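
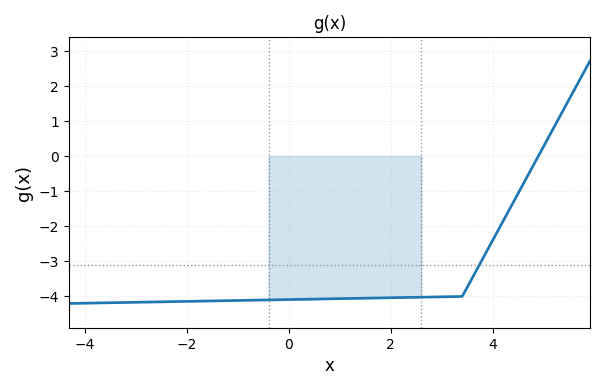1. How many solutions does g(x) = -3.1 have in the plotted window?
1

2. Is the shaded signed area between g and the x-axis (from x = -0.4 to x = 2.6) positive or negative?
negative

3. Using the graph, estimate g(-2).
-4.1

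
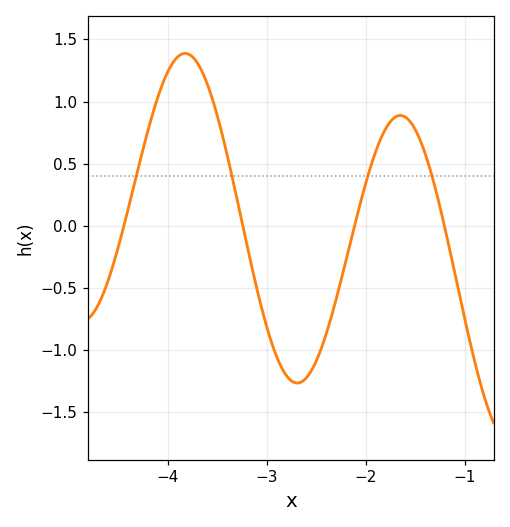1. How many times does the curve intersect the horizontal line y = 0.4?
4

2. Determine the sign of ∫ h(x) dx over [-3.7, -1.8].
negative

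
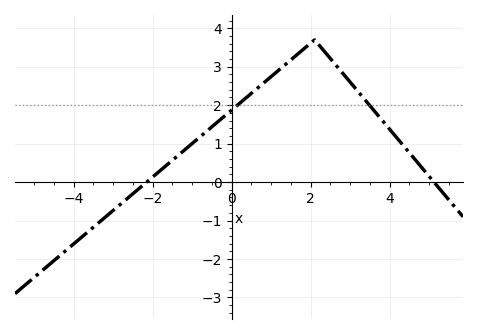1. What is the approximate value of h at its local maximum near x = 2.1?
3.7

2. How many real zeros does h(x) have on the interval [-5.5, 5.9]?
2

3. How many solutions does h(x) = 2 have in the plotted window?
2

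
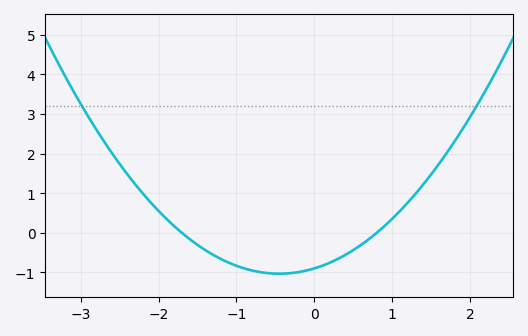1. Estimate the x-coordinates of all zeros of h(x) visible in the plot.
-1.7, 0.8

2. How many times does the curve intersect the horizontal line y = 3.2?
2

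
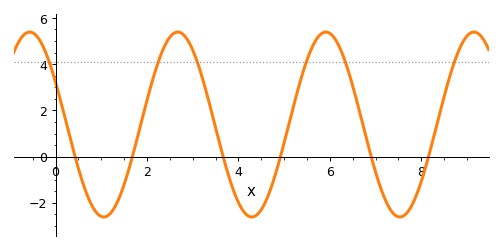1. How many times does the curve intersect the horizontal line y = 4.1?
6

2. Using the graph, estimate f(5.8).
5.2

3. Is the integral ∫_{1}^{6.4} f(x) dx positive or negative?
positive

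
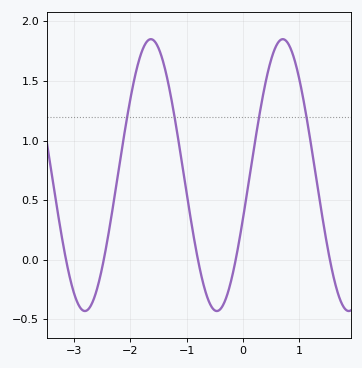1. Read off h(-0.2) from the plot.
-0.15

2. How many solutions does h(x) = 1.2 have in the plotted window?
4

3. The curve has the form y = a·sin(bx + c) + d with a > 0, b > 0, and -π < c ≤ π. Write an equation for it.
y = 1.14sin(2.7x - 0.33) + 0.71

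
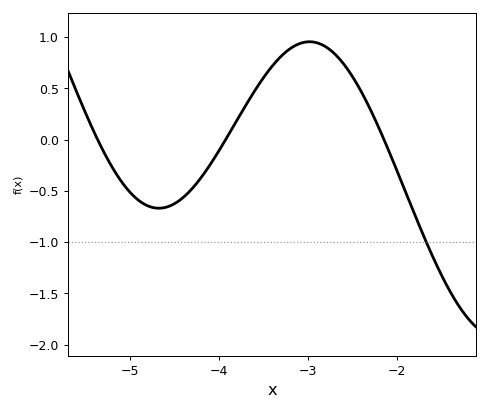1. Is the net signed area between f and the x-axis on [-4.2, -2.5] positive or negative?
positive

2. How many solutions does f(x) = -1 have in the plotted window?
1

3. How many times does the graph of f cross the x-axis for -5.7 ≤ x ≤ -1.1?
3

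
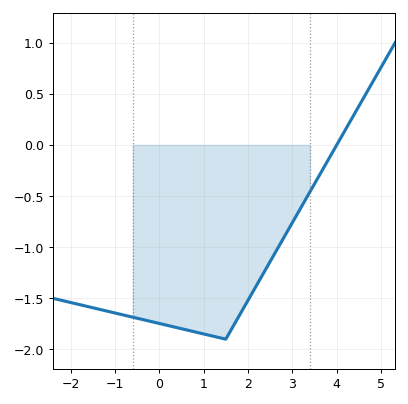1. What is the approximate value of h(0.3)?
-1.78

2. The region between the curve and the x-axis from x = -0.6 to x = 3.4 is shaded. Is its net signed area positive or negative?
negative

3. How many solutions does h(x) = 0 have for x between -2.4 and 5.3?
1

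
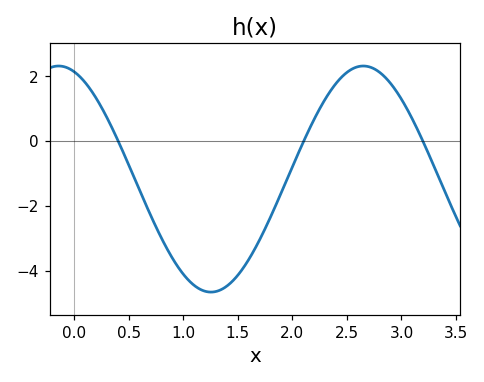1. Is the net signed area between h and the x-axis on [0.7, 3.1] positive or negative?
negative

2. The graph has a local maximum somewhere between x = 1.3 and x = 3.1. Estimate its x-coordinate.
2.65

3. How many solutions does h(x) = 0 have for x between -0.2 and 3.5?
3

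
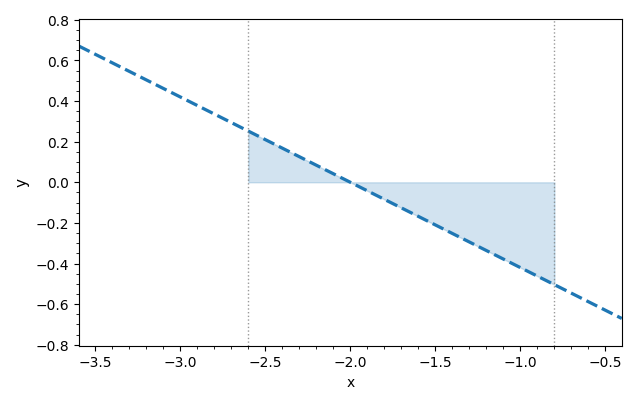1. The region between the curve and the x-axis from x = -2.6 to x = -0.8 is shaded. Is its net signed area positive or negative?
negative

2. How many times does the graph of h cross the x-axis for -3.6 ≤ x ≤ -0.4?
1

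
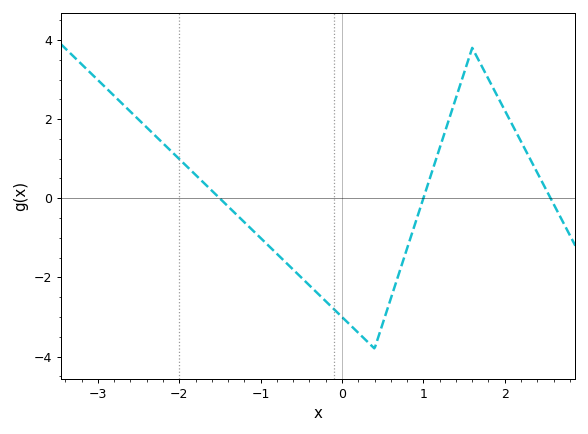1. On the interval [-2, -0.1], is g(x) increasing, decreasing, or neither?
decreasing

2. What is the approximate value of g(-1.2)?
-0.6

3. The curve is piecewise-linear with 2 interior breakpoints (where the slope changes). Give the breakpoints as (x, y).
(0.4, -3.8); (1.6, 3.8)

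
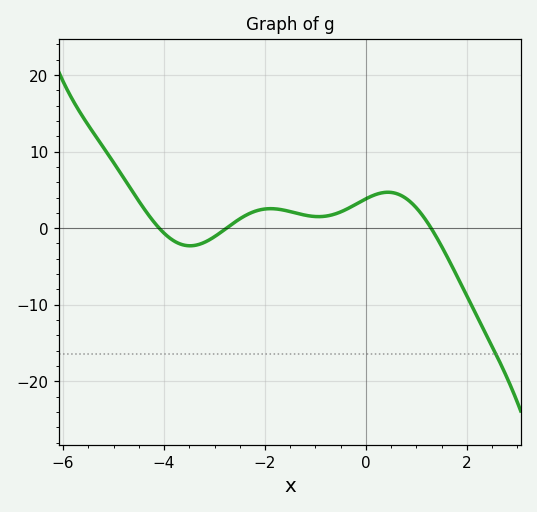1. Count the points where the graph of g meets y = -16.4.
1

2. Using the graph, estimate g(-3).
-1.11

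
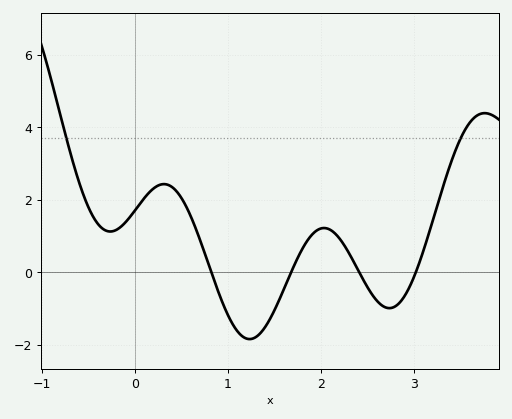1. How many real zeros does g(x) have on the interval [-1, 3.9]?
4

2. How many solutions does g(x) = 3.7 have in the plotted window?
2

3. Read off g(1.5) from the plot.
-1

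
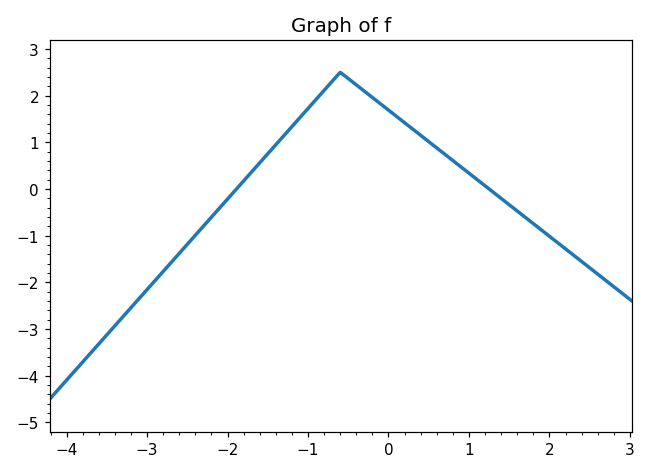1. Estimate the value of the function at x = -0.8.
2.11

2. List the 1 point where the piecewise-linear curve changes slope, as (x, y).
(-0.6, 2.5)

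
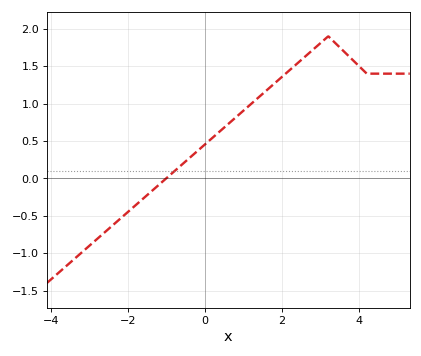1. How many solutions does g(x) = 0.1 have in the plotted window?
1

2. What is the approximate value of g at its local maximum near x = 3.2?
1.9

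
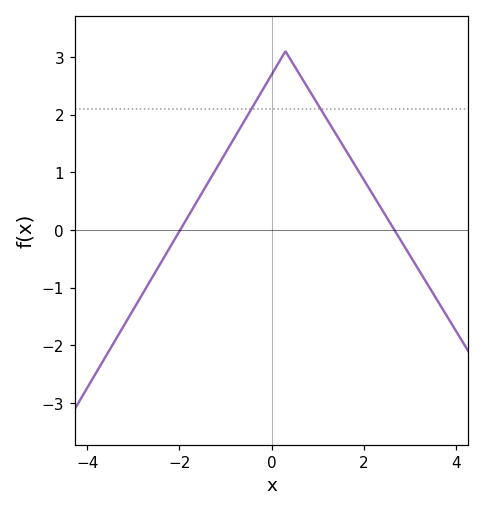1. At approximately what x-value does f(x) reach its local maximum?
0.2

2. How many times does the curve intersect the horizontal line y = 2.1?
2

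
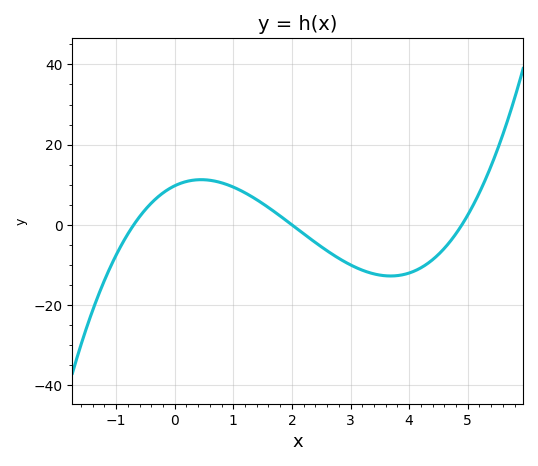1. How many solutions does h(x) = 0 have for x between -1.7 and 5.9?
3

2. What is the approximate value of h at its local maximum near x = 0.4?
11.3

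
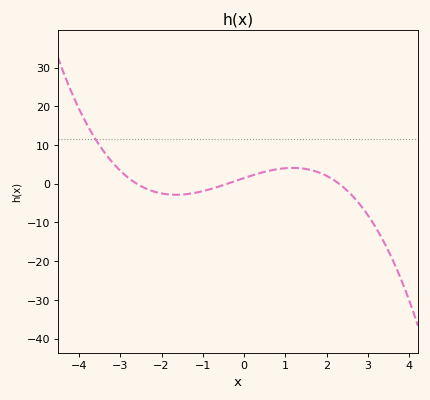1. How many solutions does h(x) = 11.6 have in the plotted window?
1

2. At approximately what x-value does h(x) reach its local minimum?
-1.65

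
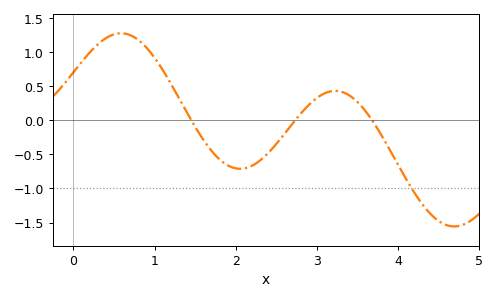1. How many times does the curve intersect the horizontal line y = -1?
1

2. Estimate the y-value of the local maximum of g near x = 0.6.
1.27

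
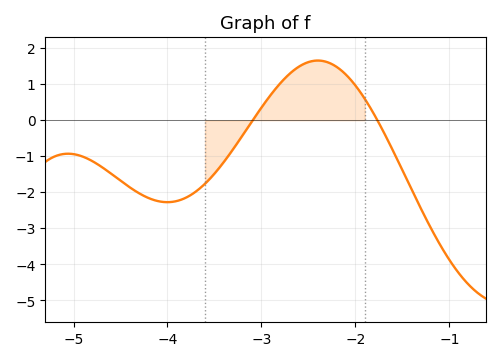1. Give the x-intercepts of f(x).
-3.09, -1.77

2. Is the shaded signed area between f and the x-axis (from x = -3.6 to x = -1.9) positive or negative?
positive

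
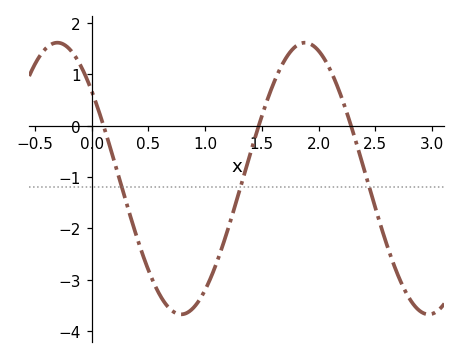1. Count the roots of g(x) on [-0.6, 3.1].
3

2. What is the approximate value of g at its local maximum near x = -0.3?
1.6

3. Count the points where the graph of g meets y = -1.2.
3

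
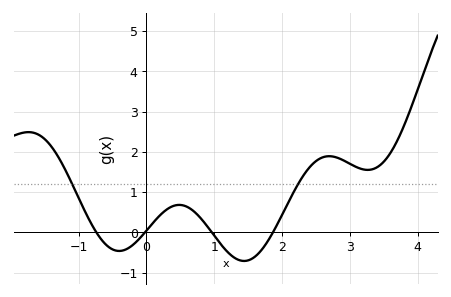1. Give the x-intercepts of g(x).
-0.7, 0, 1, 1.9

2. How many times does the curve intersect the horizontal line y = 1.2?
2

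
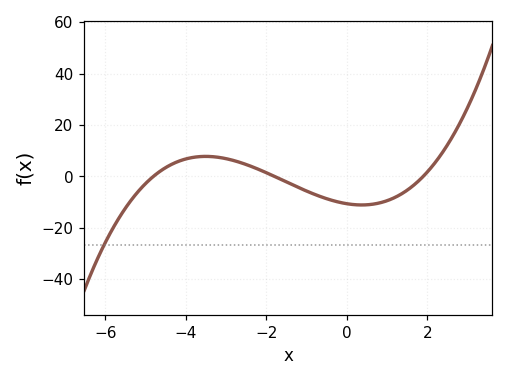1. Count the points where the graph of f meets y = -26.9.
1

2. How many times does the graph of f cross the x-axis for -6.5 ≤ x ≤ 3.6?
3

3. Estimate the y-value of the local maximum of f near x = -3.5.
8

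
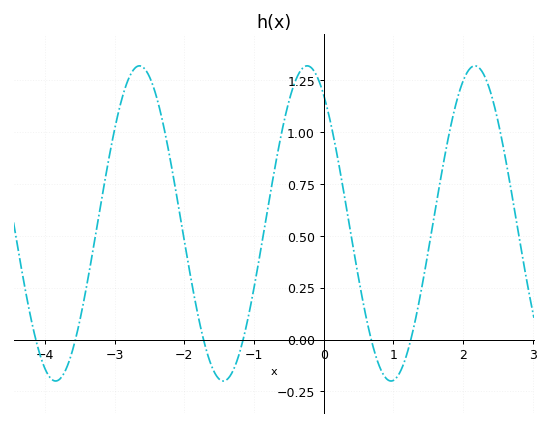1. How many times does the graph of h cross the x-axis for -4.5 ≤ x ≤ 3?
6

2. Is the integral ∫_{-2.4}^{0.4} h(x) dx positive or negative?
positive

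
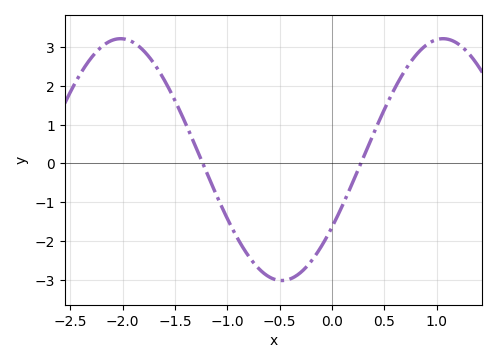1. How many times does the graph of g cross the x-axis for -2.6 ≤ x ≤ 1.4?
2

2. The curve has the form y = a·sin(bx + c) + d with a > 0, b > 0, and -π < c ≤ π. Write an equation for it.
y = 3.12sin(2x - 0.59) + 0.1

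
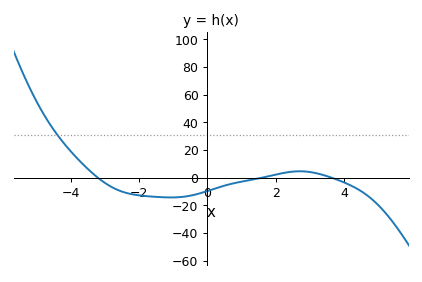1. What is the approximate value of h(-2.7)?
-8.05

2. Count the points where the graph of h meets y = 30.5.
1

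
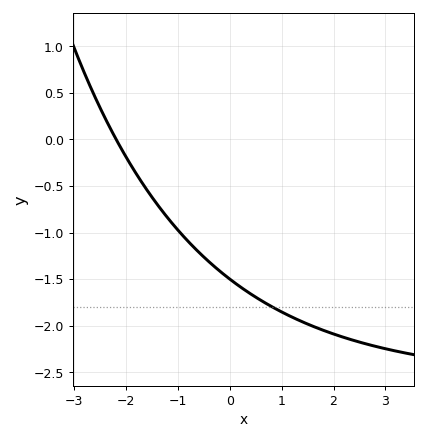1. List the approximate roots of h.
-2.2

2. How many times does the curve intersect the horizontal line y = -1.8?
1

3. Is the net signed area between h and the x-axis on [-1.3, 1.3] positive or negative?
negative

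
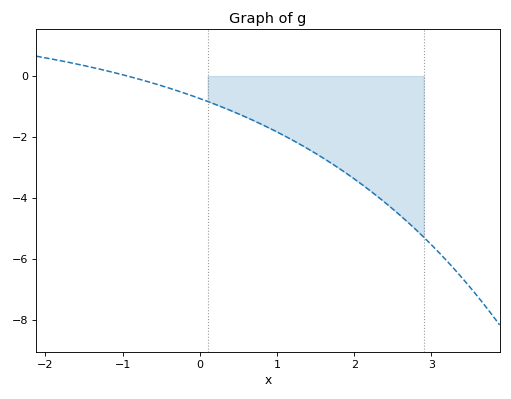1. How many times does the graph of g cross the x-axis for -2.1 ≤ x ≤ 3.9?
1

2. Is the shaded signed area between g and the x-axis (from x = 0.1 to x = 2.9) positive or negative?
negative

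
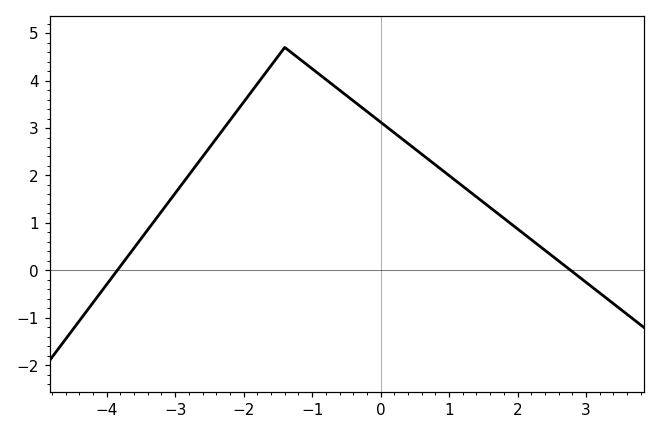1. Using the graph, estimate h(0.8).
2.2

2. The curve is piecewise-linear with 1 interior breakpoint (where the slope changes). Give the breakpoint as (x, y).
(-1.4, 4.7)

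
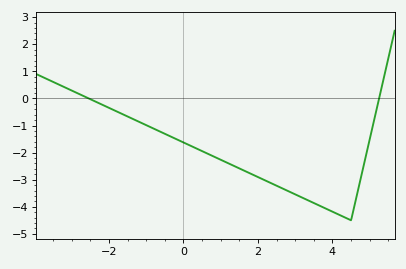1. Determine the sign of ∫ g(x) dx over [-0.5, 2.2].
negative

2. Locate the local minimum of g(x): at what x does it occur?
4.5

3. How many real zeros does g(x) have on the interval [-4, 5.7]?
2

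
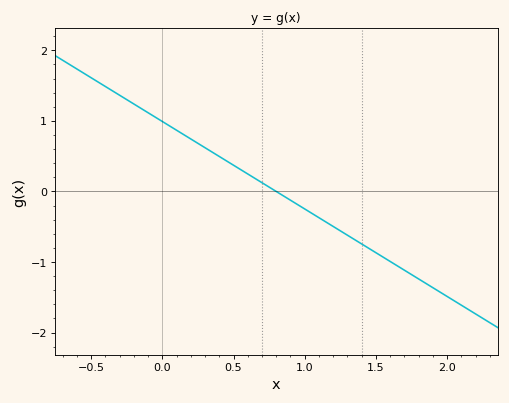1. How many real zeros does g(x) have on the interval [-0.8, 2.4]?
1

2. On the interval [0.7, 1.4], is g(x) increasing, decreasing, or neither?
decreasing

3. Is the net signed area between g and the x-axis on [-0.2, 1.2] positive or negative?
positive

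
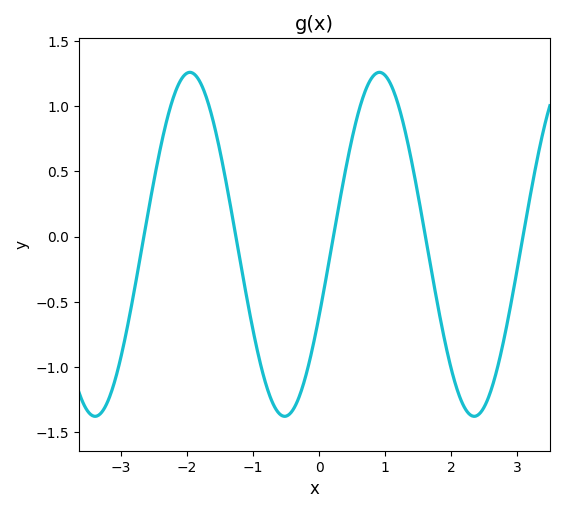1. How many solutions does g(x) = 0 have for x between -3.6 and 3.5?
5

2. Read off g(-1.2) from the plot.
-0.171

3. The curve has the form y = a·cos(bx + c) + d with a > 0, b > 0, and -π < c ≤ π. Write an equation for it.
y = 1.32cos(2.19x - 2) - 0.06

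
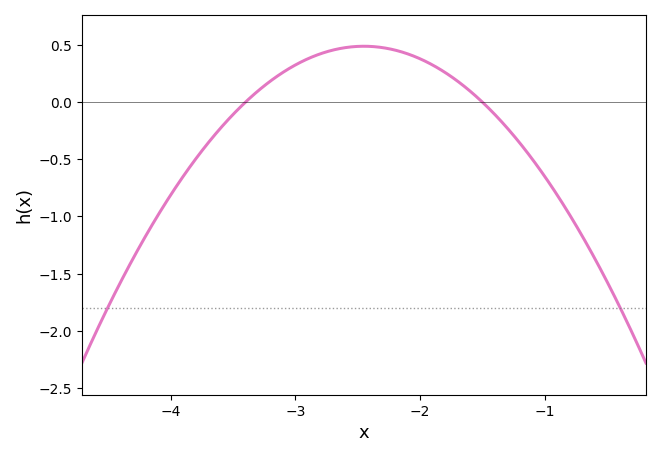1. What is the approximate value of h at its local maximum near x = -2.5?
0.487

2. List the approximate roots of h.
-3.4, -1.5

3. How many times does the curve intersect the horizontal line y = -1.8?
2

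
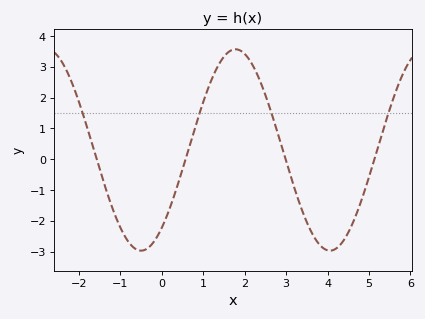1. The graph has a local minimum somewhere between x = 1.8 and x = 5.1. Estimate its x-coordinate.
4.06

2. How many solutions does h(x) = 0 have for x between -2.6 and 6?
4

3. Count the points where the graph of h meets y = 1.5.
4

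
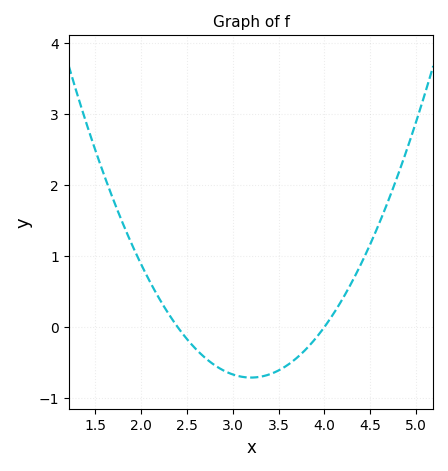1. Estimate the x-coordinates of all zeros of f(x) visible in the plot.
2.4, 4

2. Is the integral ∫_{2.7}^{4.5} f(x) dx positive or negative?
negative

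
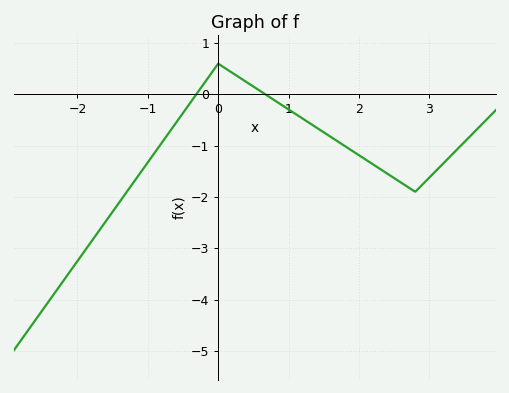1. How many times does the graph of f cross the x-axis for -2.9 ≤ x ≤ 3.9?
2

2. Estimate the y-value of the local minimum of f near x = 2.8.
-1.9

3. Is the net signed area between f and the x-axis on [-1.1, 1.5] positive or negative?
negative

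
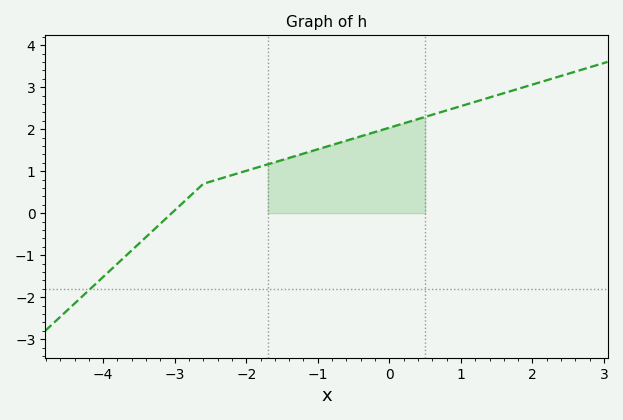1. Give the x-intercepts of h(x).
-3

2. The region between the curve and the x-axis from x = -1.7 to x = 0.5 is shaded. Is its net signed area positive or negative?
positive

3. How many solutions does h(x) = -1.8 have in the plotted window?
1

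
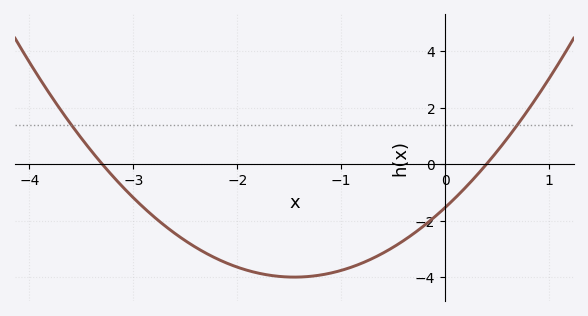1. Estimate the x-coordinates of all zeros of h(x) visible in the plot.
-3.3, 0.4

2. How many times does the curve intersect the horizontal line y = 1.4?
2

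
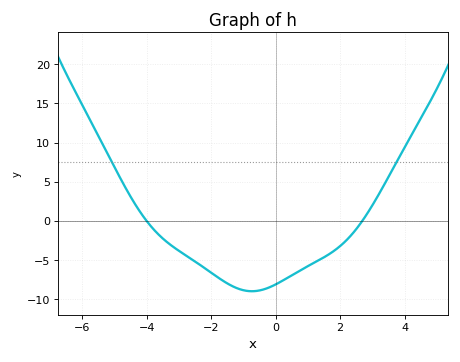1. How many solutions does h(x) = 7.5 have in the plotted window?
2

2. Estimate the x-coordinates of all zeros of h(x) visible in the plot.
-4, 2.69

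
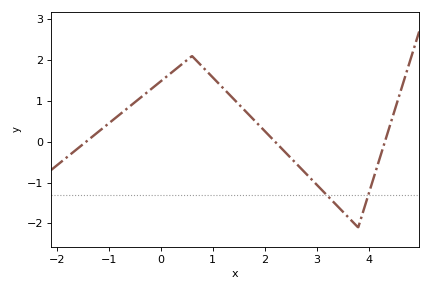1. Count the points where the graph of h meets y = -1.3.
2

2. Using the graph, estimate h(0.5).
2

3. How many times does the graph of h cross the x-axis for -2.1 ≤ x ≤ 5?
3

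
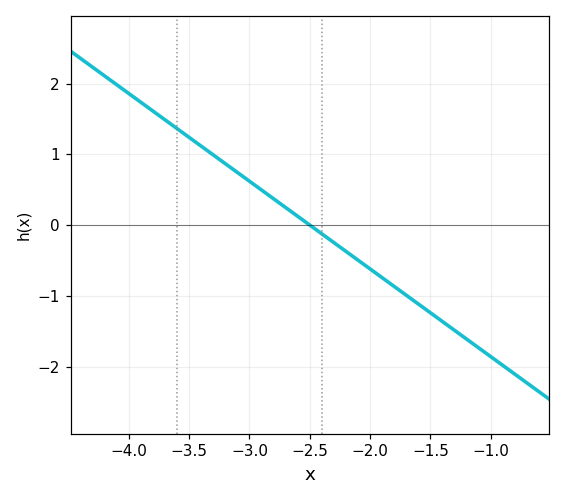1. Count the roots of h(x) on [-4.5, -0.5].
1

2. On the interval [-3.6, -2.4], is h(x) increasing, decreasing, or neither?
decreasing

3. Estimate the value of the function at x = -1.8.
-0.9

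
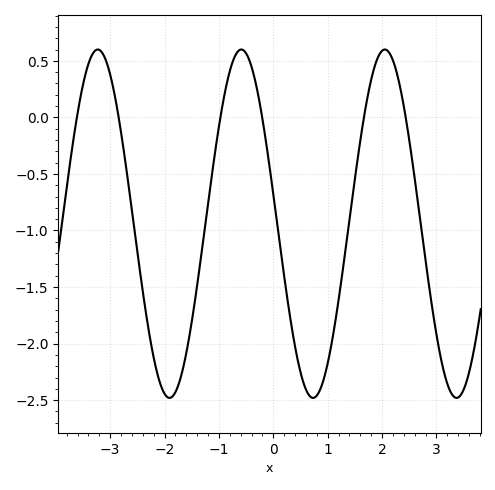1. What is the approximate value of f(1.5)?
-0.55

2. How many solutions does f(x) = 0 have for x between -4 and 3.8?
6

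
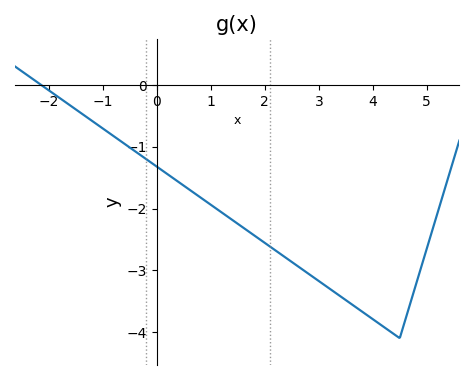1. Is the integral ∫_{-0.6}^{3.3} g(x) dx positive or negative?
negative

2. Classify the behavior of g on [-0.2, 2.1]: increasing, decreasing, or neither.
decreasing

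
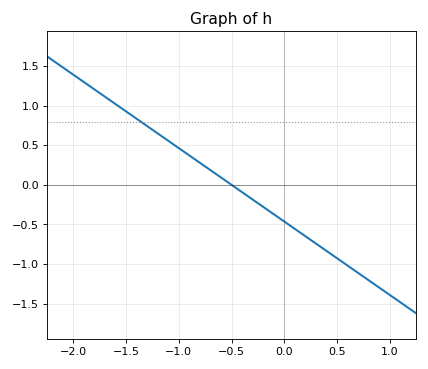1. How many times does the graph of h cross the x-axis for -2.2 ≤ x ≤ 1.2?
1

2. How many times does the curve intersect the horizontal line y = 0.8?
1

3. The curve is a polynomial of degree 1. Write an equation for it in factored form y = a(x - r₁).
y = -0.93(x + 0.5)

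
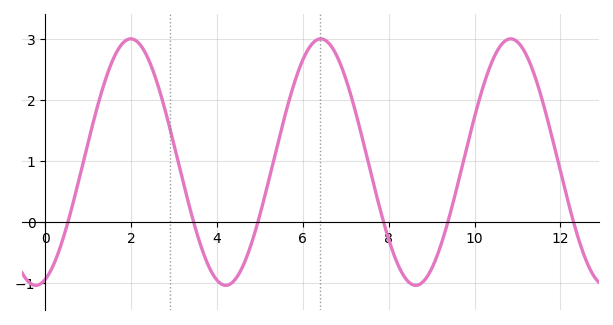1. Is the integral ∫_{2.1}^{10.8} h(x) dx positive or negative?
positive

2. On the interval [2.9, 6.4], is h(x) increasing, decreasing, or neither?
neither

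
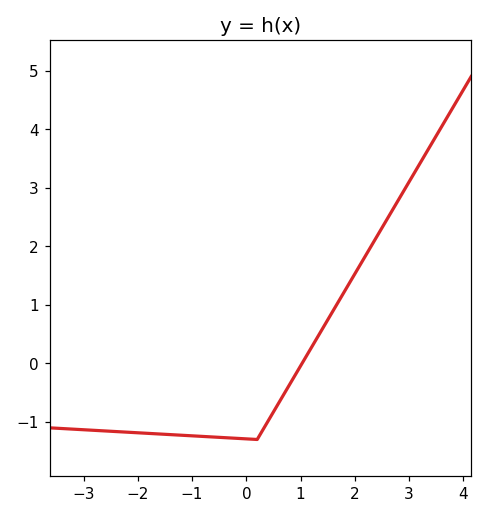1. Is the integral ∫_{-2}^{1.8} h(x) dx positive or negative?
negative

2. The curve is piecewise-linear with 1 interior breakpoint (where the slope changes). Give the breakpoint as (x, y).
(0.2, -1.3)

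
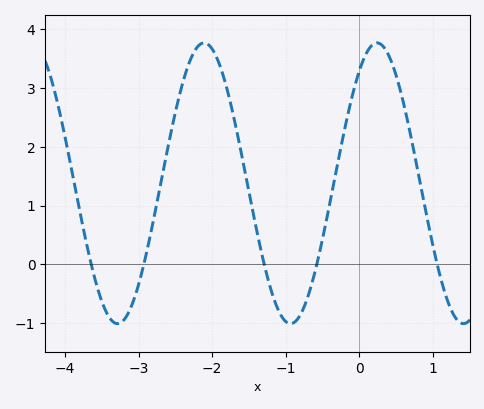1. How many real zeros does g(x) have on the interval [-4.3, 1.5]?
5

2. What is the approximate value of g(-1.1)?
-0.776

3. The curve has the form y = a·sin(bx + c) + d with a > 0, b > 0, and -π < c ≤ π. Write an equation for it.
y = 2.39sin(2.67x + 0.92) + 1.38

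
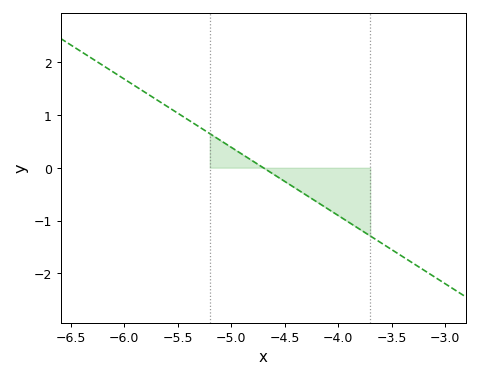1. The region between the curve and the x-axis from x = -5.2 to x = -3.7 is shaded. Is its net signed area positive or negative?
negative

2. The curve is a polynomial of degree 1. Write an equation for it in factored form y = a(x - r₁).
y = -1.29(x + 4.7)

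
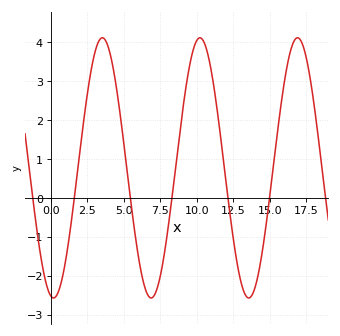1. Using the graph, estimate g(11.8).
1.06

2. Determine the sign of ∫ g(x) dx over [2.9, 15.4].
positive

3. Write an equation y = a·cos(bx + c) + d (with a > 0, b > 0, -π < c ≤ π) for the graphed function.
y = 3.34cos(0.94x + 2.96) + 0.78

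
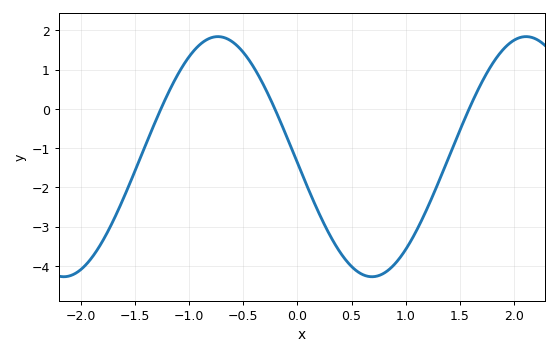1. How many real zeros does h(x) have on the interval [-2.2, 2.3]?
3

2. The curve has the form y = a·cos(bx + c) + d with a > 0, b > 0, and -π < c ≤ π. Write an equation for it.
y = 3.06cos(2.2x + 1.6) - 1.22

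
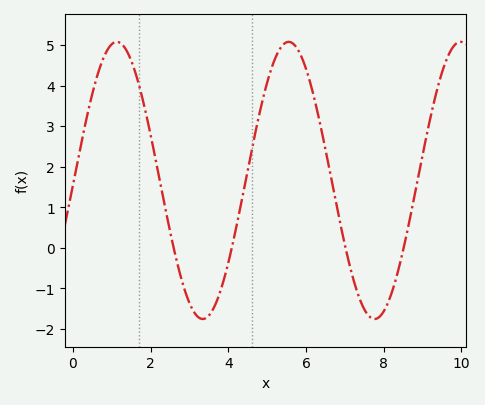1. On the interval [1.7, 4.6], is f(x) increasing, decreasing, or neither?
neither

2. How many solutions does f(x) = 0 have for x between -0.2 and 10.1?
4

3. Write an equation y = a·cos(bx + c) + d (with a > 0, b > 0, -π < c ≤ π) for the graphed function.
y = 3.42cos(1.42x - 1.6) + 1.66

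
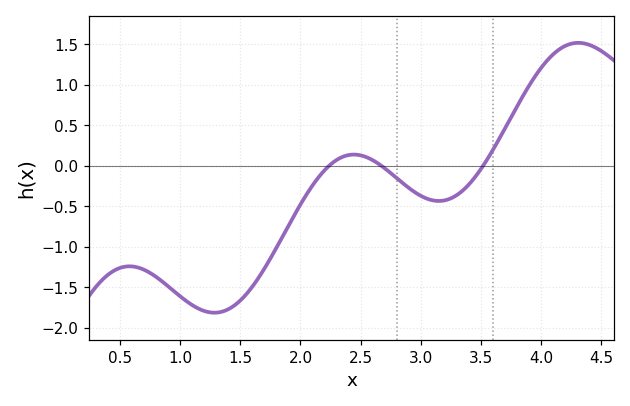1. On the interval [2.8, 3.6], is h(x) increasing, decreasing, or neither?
neither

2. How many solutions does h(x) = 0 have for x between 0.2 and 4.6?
3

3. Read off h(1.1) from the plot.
-1.7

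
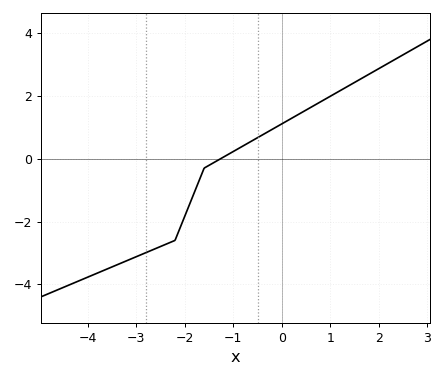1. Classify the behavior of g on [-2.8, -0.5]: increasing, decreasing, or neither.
increasing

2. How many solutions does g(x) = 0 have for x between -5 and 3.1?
1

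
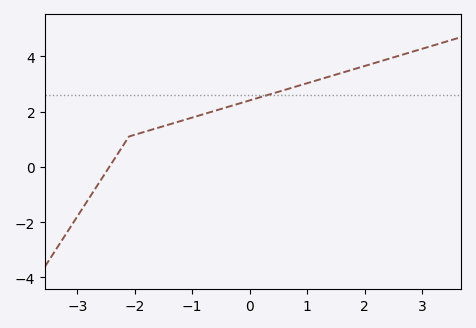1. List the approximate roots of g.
-2.44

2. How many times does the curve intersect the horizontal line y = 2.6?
1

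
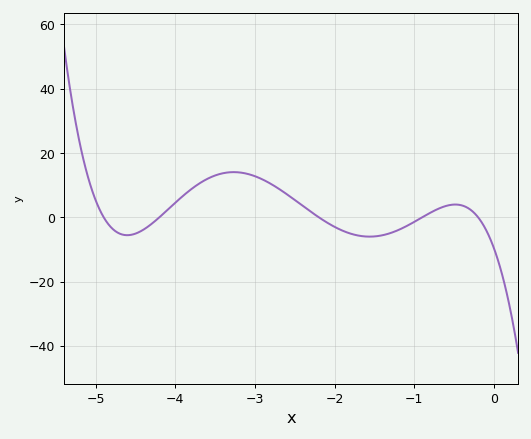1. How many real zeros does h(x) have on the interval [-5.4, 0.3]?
5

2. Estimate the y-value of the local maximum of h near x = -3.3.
14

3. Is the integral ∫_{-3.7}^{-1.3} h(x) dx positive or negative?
positive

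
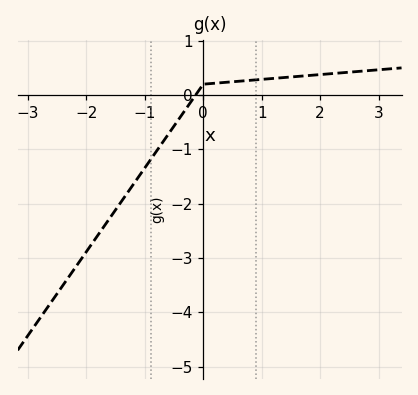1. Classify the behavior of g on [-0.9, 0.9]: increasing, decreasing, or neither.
increasing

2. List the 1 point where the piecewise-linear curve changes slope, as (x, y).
(0, 0.2)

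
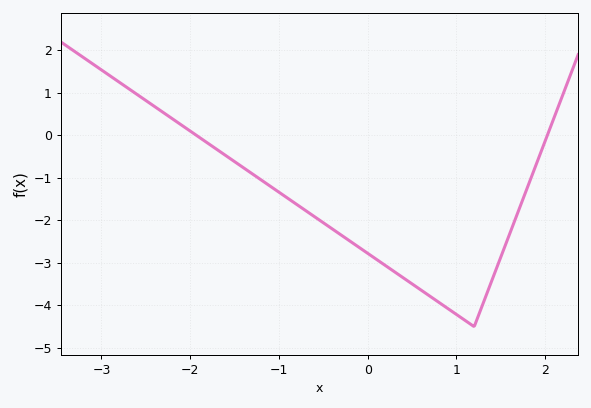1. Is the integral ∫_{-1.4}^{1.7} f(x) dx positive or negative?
negative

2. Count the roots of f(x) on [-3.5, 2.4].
2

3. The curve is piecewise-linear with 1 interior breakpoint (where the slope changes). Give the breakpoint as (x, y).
(1.2, -4.5)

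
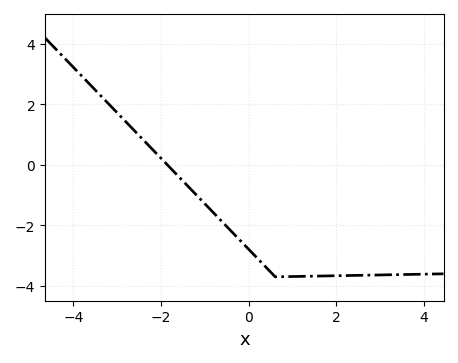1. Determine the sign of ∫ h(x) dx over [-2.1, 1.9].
negative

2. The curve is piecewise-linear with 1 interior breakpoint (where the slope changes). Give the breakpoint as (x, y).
(0.6, -3.7)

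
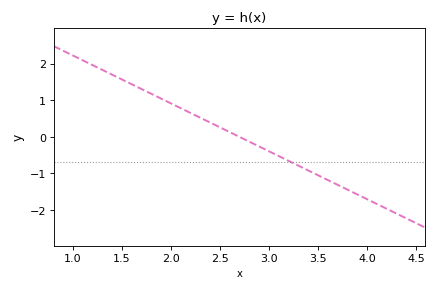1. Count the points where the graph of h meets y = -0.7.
1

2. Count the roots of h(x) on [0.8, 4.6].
1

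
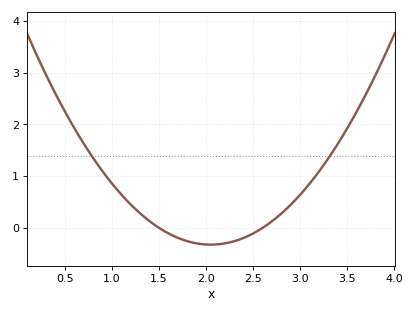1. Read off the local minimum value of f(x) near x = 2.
-0.324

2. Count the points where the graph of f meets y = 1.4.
2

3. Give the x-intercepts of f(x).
1.5, 2.6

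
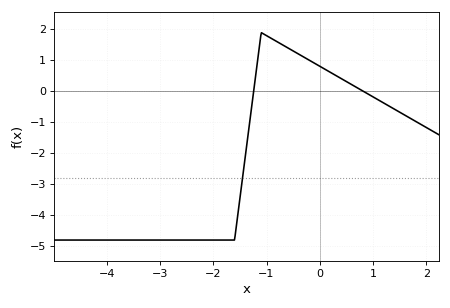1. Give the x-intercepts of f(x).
-1.2, 0.8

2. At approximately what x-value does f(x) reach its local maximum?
-1.1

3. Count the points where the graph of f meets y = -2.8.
1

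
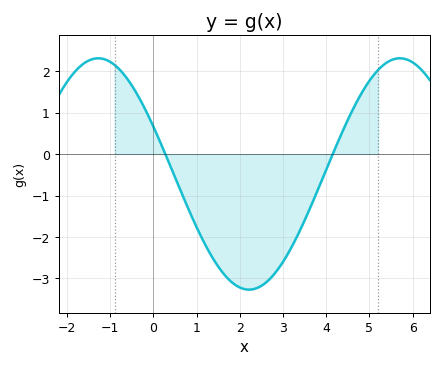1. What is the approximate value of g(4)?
-0.4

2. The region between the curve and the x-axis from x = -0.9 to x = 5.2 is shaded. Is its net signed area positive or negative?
negative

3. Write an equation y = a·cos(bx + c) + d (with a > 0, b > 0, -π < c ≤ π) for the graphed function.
y = 2.79cos(0.9x + 1.2) - 0.48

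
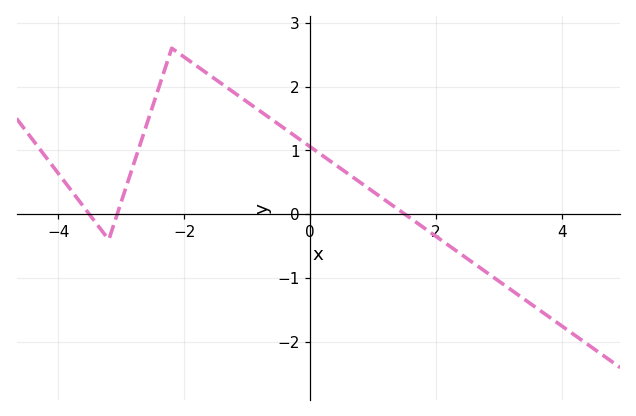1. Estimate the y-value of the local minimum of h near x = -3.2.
-0.396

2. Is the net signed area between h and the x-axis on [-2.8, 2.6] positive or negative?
positive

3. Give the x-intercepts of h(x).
-3.51, -3.07, 1.5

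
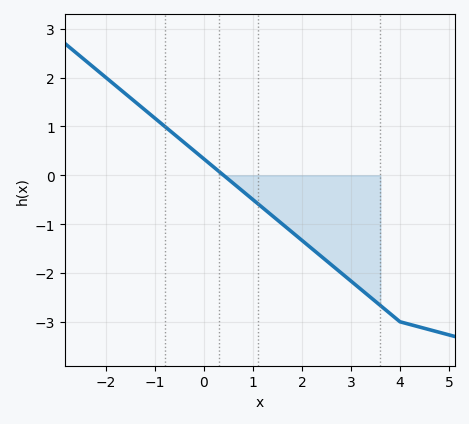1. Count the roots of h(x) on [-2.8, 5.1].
1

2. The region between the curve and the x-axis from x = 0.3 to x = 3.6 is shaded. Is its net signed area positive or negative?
negative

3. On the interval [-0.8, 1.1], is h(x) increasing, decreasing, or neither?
decreasing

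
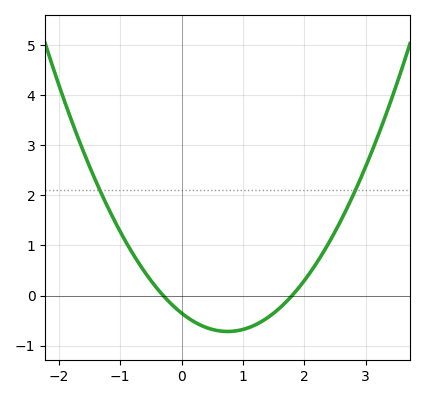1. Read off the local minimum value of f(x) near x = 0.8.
-0.717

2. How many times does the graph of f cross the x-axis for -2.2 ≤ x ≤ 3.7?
2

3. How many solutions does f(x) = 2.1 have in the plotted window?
2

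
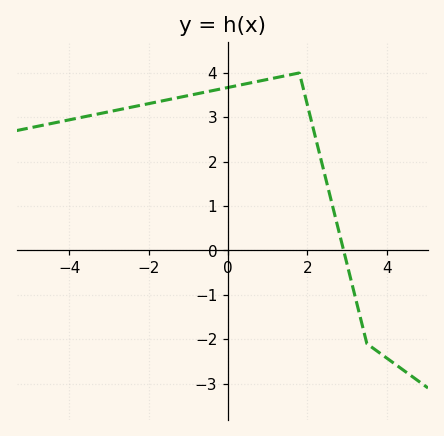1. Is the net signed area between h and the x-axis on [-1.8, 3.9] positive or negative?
positive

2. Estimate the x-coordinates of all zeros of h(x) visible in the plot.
2.91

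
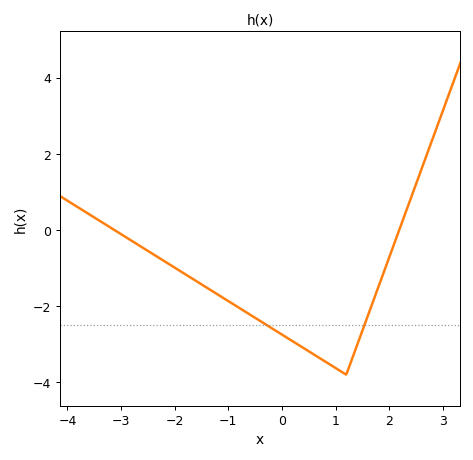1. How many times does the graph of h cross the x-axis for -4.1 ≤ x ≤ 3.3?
2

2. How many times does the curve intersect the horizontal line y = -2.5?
2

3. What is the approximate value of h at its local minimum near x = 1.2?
-3.8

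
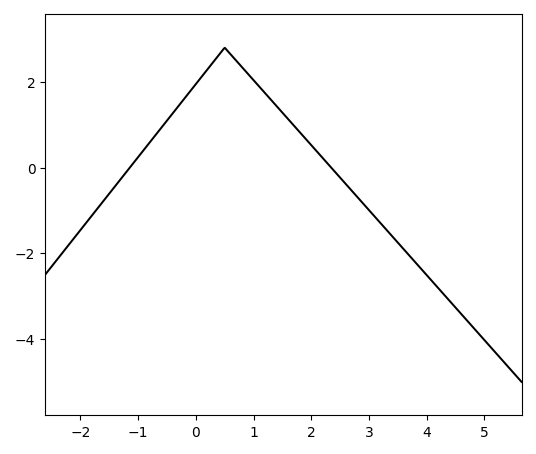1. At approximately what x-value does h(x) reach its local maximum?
0.501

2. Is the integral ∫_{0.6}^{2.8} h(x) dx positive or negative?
positive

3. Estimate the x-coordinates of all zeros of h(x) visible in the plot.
-1.14, 2.35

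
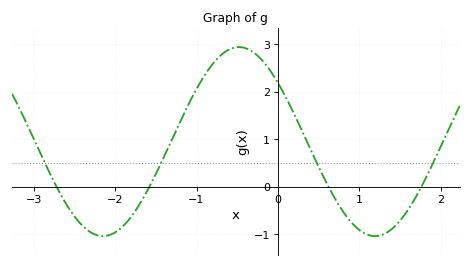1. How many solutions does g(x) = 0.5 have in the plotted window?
4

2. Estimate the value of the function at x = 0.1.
1.88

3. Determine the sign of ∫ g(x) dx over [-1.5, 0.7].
positive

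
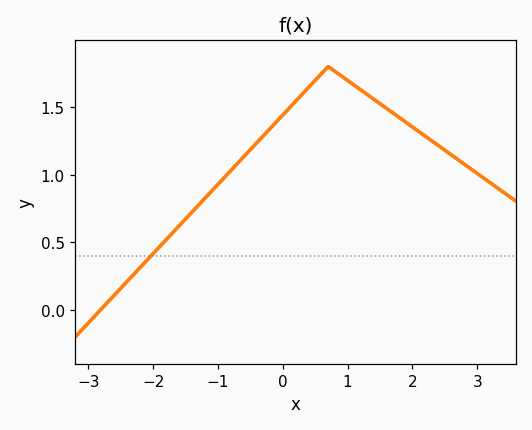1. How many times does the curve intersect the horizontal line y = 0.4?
1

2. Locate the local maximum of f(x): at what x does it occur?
0.7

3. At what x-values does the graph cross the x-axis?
-2.81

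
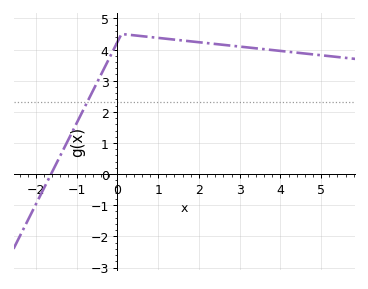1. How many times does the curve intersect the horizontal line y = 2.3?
1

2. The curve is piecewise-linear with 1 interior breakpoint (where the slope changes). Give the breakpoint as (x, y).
(0.1, 4.5)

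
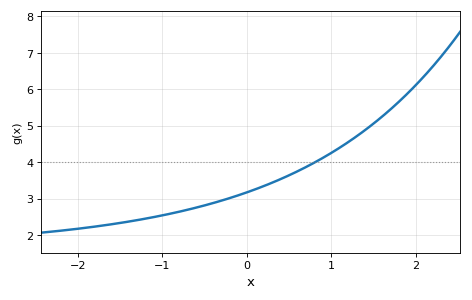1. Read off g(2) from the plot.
6.1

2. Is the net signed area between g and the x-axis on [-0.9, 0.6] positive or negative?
positive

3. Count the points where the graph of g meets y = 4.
1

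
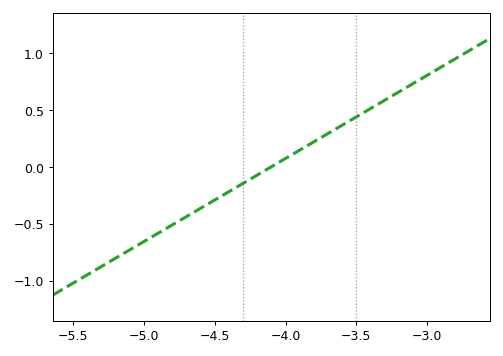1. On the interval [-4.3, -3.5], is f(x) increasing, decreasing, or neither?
increasing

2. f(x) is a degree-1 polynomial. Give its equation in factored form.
y = 0.73(x + 4.1)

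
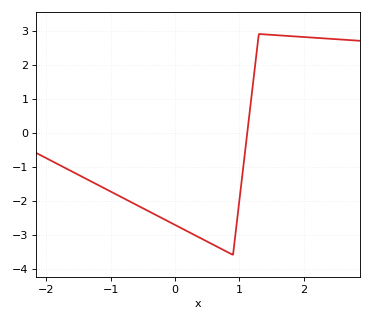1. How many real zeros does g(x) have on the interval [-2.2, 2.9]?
1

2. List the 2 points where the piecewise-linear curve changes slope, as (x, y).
(0.9, -3.6); (1.3, 2.9)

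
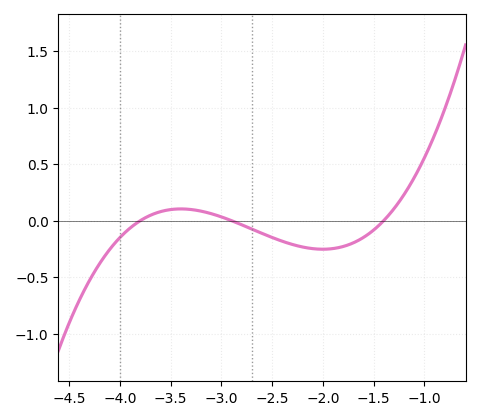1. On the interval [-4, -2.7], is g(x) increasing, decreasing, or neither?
neither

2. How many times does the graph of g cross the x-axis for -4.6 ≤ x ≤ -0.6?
3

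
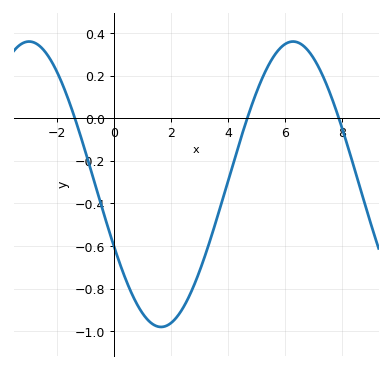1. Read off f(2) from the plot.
-0.961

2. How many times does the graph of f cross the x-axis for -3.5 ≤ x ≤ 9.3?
3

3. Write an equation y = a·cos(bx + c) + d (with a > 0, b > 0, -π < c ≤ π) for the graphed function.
y = 0.67cos(0.68x + 2.02) - 0.31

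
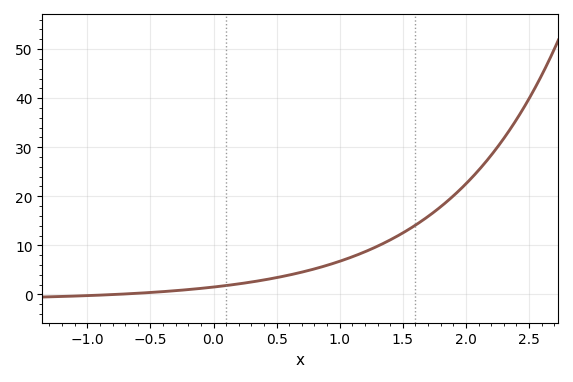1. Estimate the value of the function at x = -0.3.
0.774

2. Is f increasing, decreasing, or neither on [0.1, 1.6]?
increasing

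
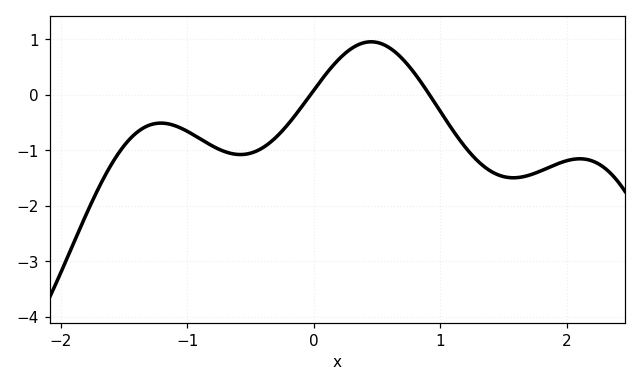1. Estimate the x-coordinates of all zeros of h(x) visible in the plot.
0, 0.9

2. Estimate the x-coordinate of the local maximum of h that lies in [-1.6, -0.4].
-1.2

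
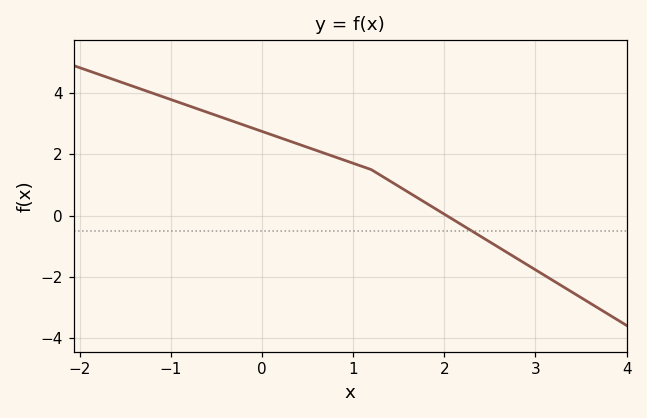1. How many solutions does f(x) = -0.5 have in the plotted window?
1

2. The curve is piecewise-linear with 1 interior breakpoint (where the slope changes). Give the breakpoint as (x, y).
(1.2, 1.5)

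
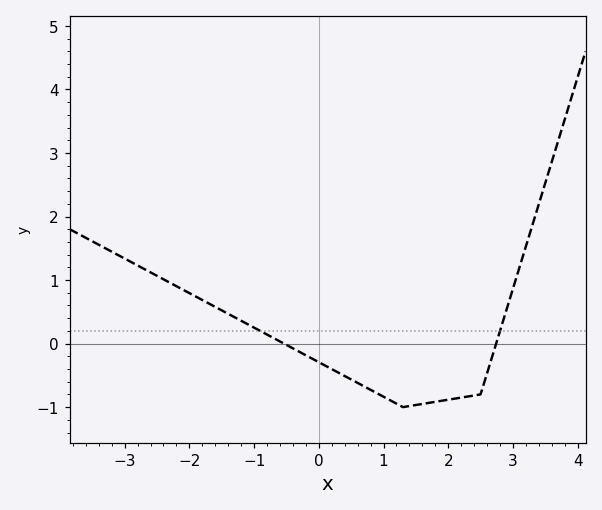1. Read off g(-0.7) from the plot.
0.087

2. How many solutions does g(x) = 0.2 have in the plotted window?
2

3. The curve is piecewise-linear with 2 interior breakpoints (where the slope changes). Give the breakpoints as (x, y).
(1.3, -1); (2.5, -0.8)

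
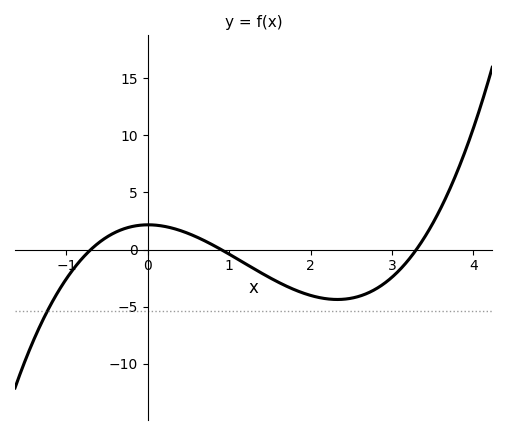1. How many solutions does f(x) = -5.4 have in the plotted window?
1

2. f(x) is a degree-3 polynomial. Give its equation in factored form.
y = 1.04(x + 0.7)(x - 0.9)(x - 3.3)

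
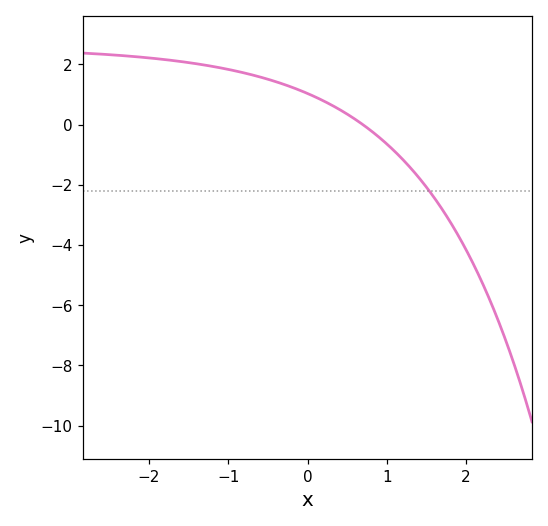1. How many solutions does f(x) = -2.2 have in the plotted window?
1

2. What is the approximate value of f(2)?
-4.16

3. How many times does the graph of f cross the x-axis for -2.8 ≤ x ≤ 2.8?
1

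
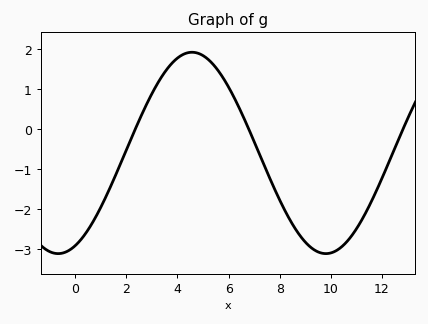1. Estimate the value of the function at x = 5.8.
1.3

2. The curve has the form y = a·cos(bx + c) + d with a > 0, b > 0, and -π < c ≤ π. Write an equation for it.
y = 2.52cos(0.6x - 2.7) - 0.59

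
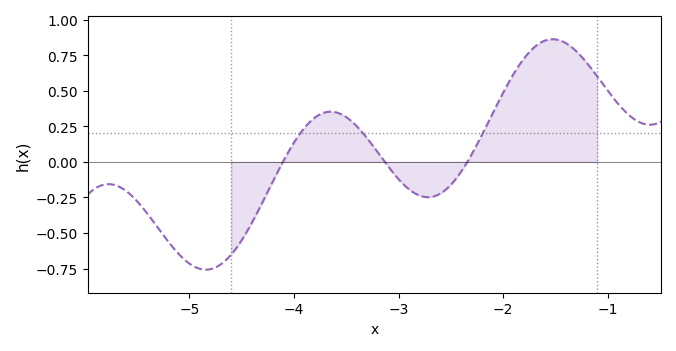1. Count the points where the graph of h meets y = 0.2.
3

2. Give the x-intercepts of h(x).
-4.11, -3.13, -2.34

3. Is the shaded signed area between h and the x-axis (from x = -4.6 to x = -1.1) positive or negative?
positive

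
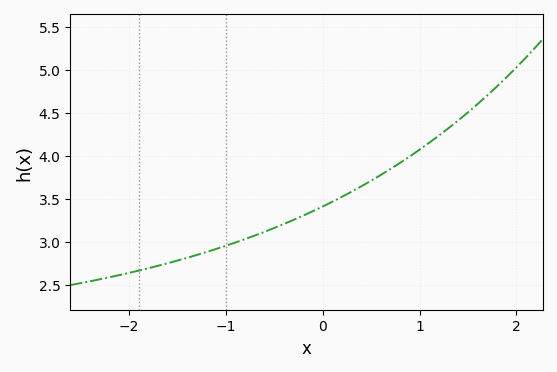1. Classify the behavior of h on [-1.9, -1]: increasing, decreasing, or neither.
increasing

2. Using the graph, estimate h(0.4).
3.65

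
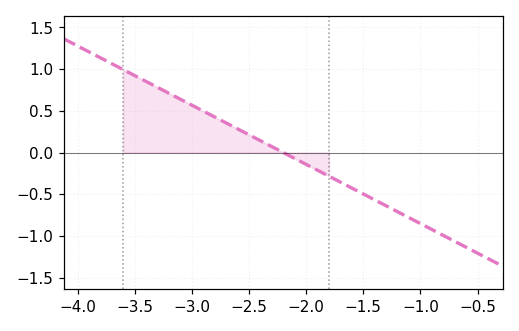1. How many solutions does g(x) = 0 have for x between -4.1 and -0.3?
1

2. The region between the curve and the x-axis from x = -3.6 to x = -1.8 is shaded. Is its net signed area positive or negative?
positive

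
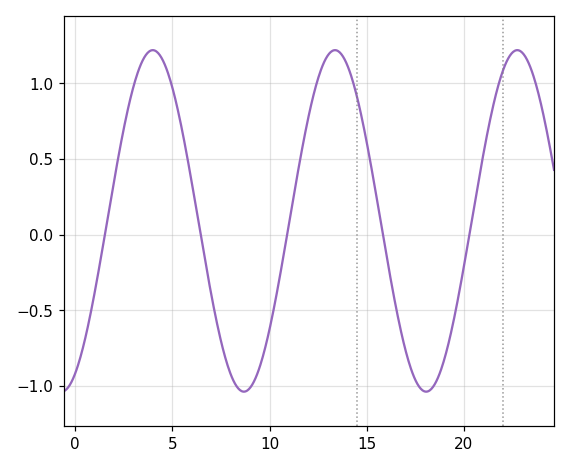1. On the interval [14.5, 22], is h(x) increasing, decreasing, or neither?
neither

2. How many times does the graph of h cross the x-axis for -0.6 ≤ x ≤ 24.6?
5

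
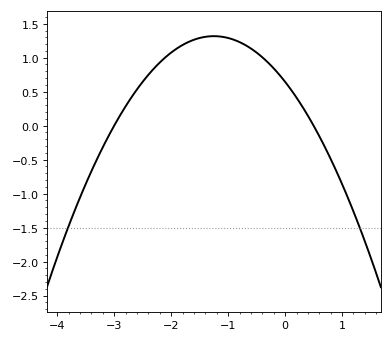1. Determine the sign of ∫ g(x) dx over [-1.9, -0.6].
positive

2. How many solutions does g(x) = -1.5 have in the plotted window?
2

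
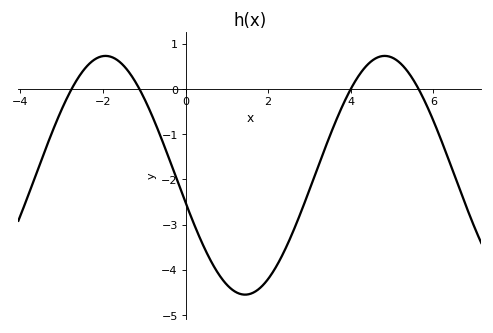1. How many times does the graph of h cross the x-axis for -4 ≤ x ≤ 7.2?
4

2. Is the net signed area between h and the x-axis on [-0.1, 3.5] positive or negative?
negative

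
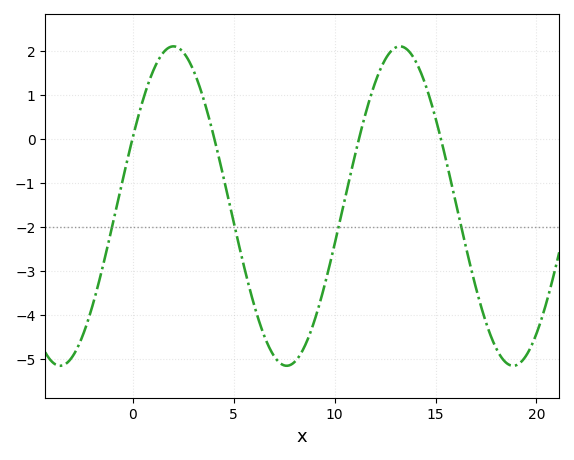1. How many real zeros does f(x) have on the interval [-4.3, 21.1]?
4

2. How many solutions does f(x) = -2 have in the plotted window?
4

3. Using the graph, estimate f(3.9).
0.264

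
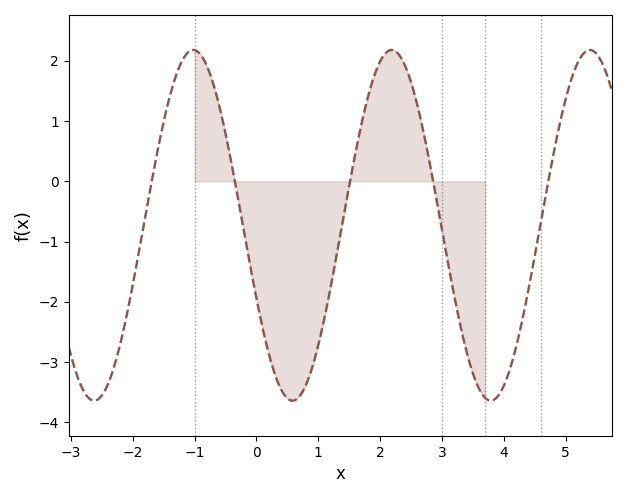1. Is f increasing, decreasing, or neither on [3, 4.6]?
neither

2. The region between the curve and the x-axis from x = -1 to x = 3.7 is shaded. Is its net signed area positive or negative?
negative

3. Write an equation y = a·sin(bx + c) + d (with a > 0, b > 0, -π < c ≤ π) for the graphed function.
y = 2.91sin(2x - 2.7) - 0.73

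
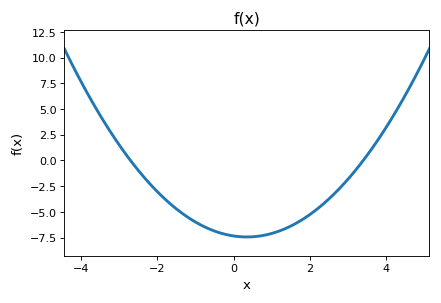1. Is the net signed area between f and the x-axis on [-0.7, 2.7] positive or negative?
negative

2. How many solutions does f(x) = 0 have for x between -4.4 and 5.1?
2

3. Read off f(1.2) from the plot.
-7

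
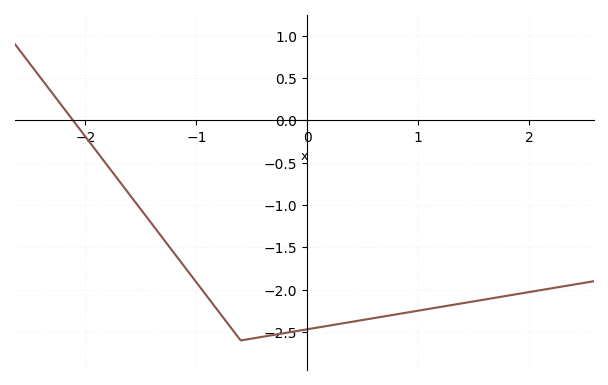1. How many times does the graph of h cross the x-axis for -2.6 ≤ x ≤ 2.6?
1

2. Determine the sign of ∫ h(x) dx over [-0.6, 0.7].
negative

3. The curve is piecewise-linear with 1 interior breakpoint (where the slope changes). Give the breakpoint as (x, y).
(-0.6, -2.6)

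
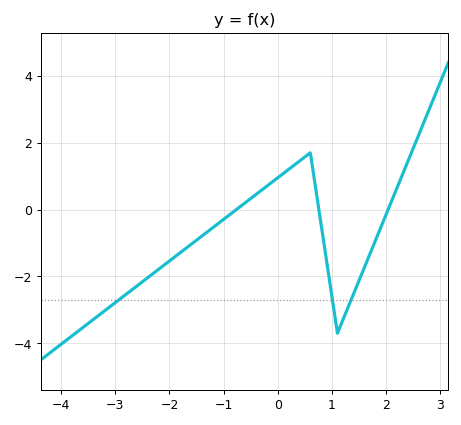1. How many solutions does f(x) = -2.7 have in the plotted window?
3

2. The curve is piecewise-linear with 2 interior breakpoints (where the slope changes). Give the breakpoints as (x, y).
(0.6, 1.7); (1.1, -3.7)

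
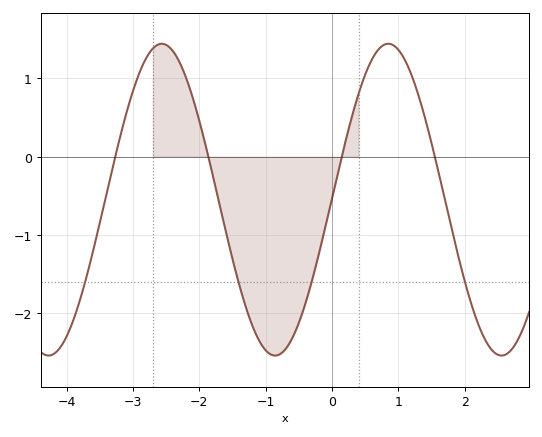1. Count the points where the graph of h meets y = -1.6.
4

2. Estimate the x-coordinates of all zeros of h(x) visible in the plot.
-3.3, -1.9, 0.1, 1.6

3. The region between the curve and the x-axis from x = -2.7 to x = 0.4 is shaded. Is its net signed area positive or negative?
negative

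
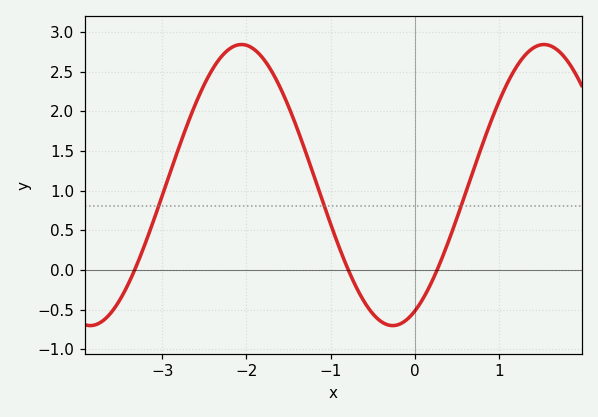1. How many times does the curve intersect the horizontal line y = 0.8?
3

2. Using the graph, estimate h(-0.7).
-0.209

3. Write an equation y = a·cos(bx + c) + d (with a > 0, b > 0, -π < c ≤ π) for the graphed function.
y = 1.77cos(1.75x - 2.68) + 1.07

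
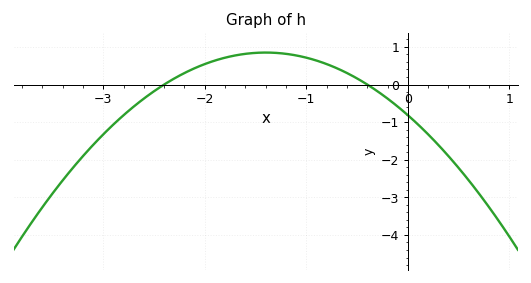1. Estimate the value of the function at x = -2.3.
0.2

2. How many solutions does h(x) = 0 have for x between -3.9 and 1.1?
2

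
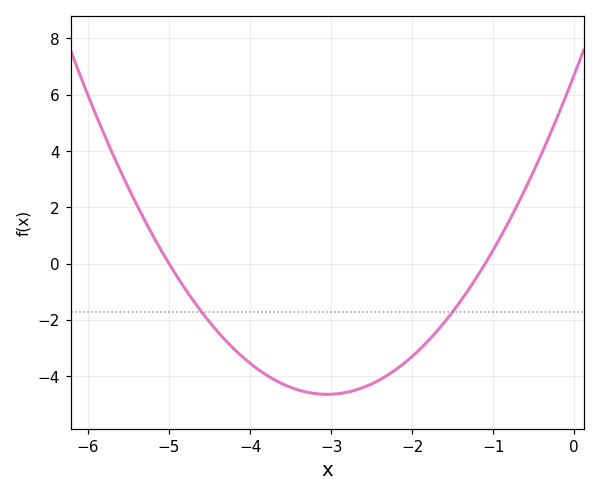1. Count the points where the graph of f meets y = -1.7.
2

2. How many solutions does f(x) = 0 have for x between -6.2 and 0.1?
2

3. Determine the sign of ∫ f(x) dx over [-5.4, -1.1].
negative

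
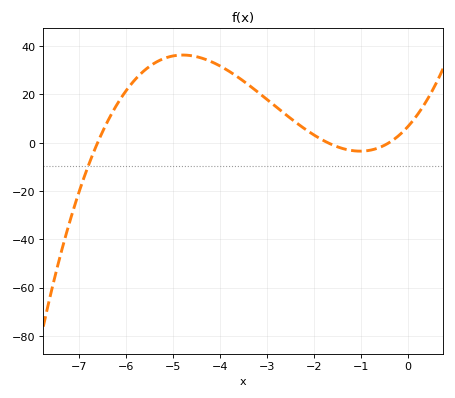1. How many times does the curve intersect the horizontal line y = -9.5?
1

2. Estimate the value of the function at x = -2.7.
13.3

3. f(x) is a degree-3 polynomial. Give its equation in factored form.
y = 1.48(x + 6.6)(x + 1.7)(x + 0.4)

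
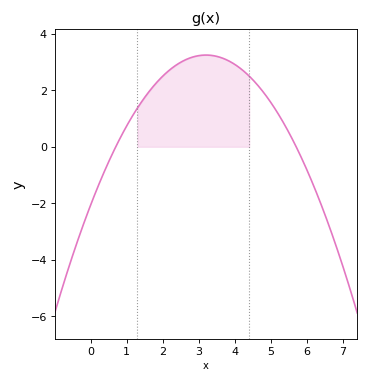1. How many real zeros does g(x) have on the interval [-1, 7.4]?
2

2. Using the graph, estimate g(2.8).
3.2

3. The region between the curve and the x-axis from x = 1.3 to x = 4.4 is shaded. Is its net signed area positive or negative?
positive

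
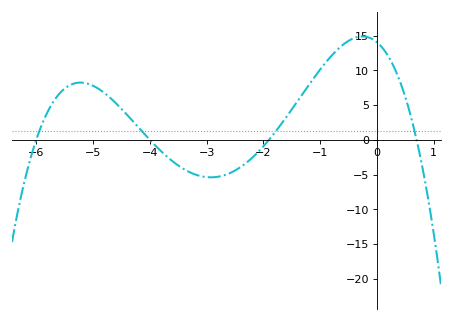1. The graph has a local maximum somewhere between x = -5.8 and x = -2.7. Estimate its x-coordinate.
-5.22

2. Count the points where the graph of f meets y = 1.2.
4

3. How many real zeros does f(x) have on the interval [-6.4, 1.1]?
4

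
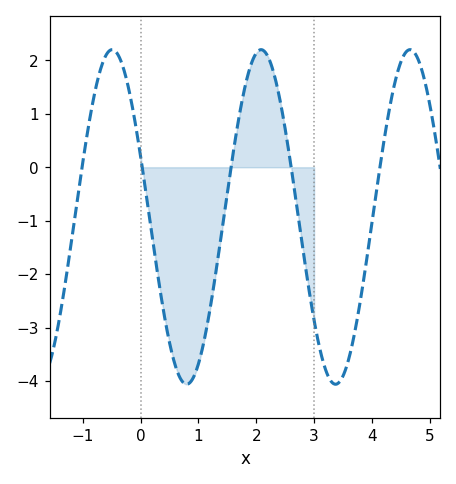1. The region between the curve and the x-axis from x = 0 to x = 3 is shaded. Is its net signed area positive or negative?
negative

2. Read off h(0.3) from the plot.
-2.03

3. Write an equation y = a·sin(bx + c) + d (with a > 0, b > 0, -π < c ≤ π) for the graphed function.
y = 3.13sin(2.44x + 2.77) - 0.93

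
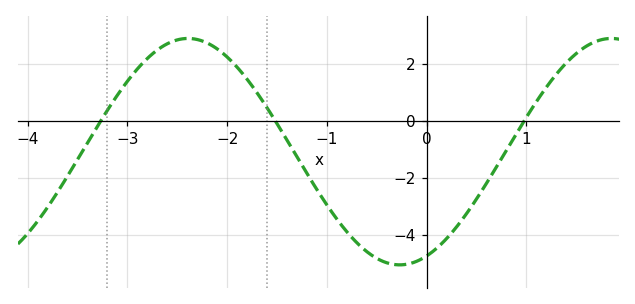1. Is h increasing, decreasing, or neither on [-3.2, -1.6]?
neither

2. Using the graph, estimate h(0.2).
-4.2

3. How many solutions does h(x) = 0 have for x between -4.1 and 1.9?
3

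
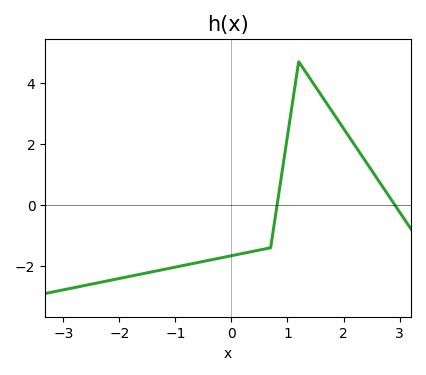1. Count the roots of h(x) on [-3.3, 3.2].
2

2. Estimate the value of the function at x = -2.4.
-2.6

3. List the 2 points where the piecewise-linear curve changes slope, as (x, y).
(0.7, -1.4); (1.2, 4.7)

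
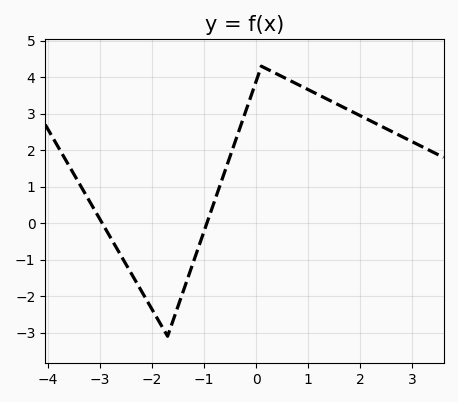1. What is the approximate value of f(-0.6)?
1.4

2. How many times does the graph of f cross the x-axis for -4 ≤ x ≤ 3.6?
2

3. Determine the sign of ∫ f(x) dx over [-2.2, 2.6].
positive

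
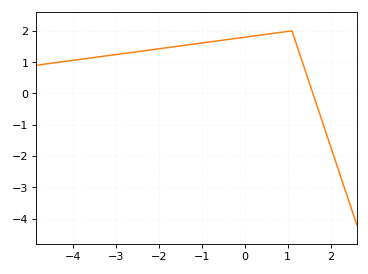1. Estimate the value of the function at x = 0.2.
1.8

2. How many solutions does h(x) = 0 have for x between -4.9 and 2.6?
1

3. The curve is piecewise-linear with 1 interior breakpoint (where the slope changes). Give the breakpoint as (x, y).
(1.1, 2)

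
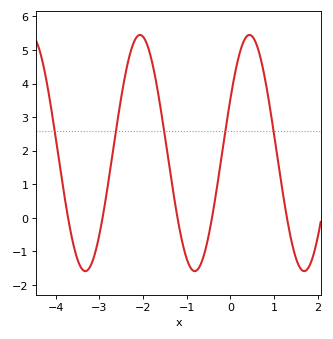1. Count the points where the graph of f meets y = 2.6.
5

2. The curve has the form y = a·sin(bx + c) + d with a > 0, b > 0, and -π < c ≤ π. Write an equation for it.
y = 3.52sin(2.51x + 0.48) + 1.93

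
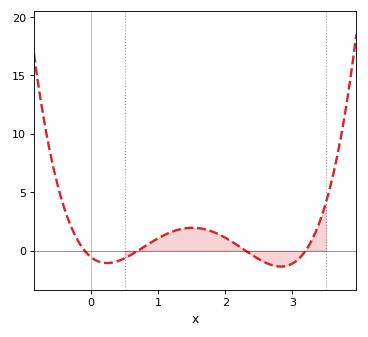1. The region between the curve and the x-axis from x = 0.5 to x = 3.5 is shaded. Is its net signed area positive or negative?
positive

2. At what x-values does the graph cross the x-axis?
-0.1, 0.7, 2.3, 3.2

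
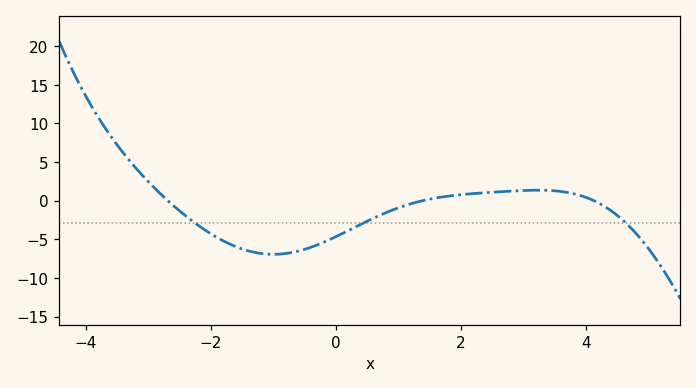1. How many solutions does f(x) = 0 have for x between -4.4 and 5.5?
3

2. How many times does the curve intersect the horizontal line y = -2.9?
3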